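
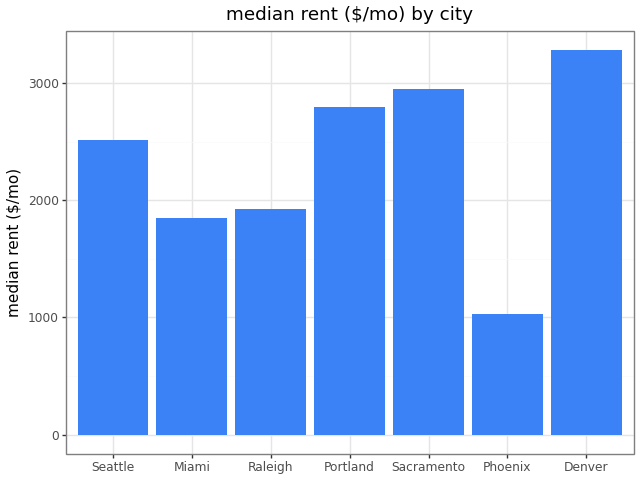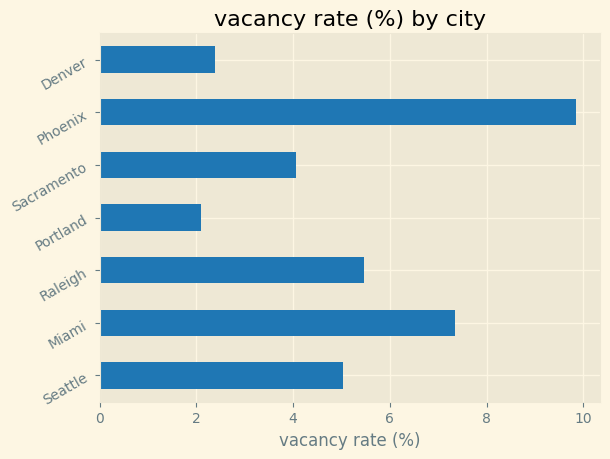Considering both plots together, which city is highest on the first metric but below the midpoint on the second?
Denver

Chart 2 median vacancy rate (%) ≈ 5; below-median cities: Portland, Sacramento, Denver. Among those, Denver has the highest median rent ($/mo) (≈ 3500).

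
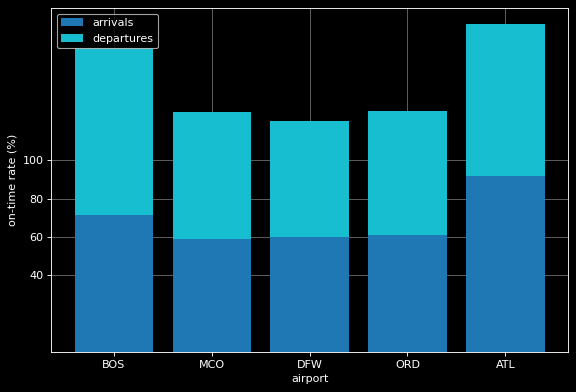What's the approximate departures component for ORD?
≈ 60

departures top ≈ 120, bottom ≈ 60; segment ≈ 60.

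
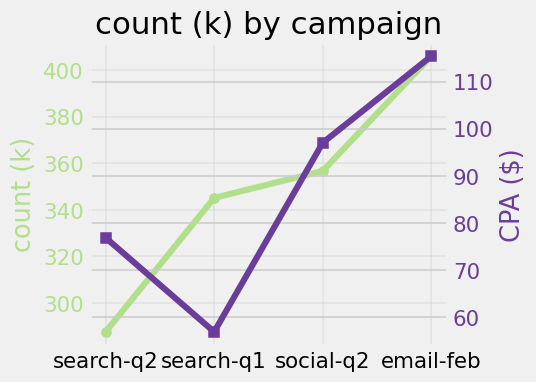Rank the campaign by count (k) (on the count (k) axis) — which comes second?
Top 3 (on the count (k) axis): email-feb ≈ 410, social-q2 ≈ 360, search-q1 ≈ 350.

social-q2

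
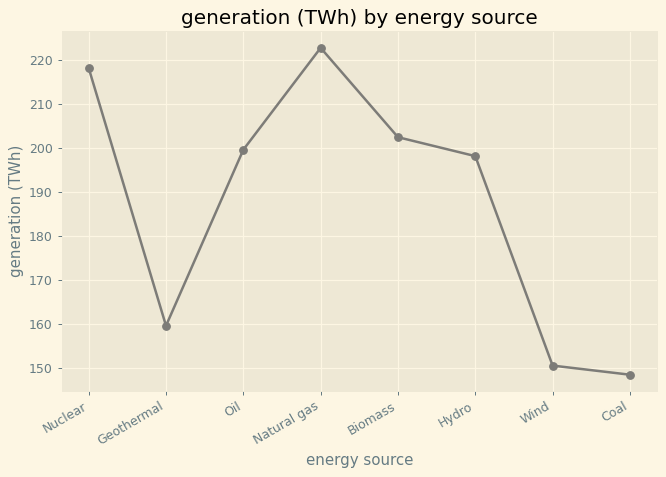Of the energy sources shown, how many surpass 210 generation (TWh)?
2

Above 210: Nuclear, Natural gas.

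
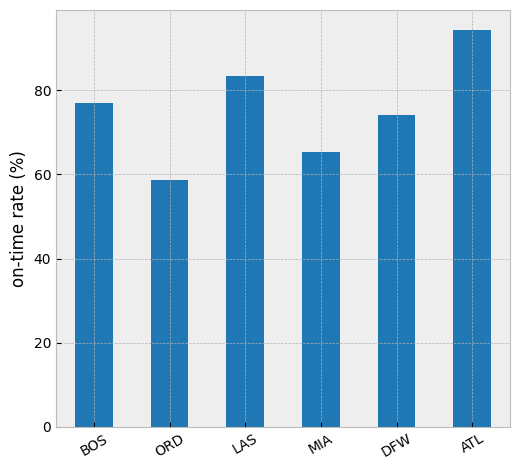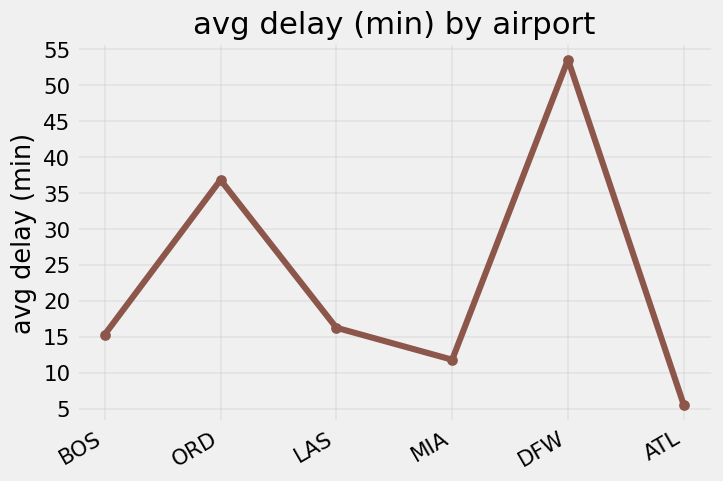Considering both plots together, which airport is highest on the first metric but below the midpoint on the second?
ATL

Chart 2 median avg delay (min) ≈ 15; below-median airports: BOS, MIA, ATL. Among those, ATL has the highest on-time rate (%) (≈ 90).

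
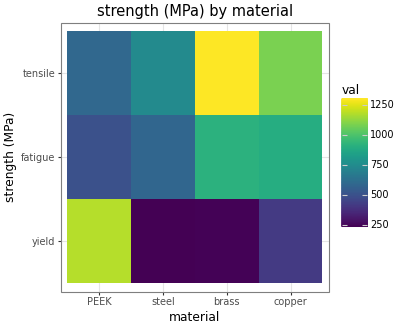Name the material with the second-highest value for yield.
copper

Top 3 for yield: PEEK ≈ 1200, copper ≈ 400, brass ≈ 200.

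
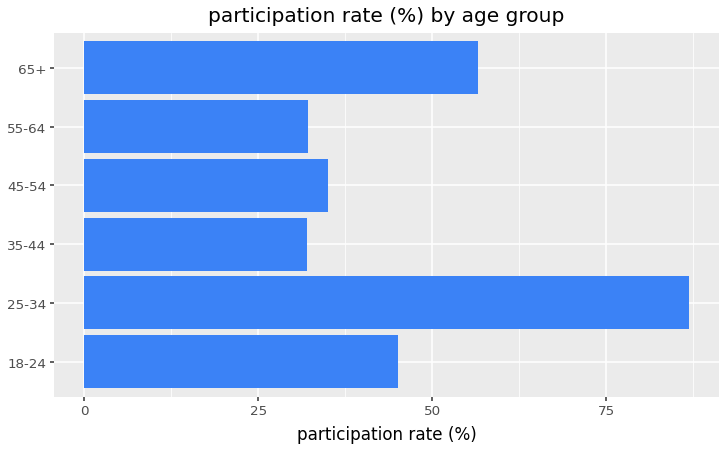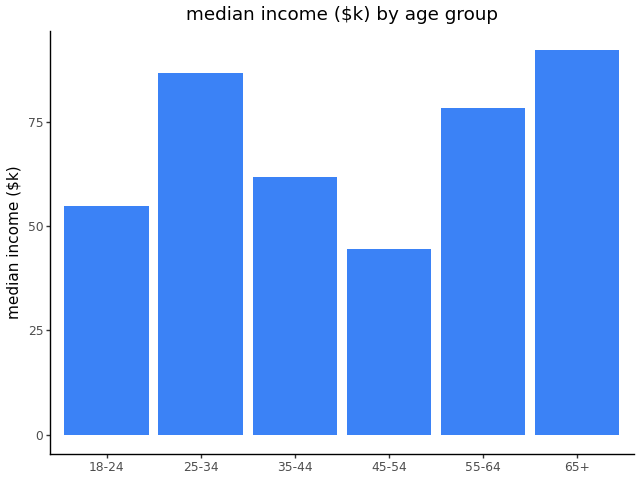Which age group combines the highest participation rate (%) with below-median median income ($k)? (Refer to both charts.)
Chart 2 median median income ($k) ≈ 70; below-median age groups: 18-24, 35-44, 45-54. Among those, 18-24 has the highest participation rate (%) (≈ 50).

18-24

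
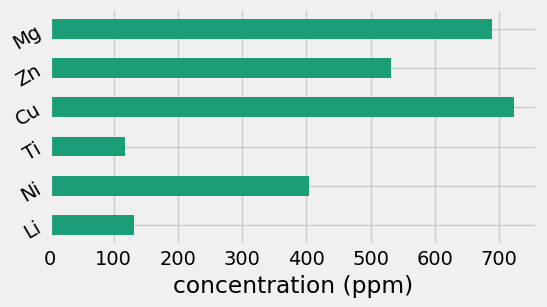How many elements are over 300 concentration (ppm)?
4

Above 300: Ni, Cu, Zn, Mg.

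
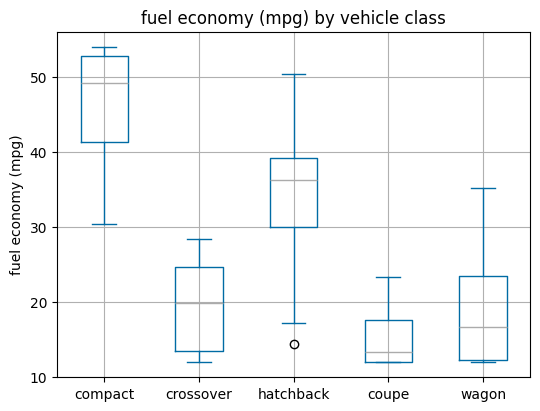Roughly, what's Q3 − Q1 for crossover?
Q3 ≈ 25, Q1 ≈ 15; IQR ≈ 10.

≈ 10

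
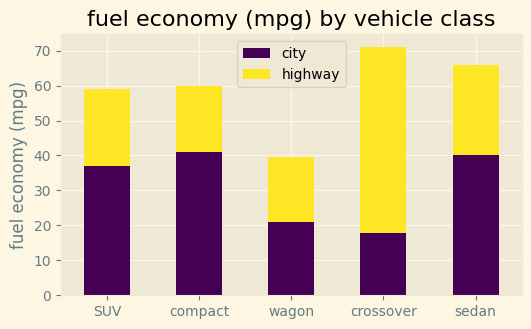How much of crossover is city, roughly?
≈ 20

city top ≈ 20, bottom ≈ 0; segment ≈ 20.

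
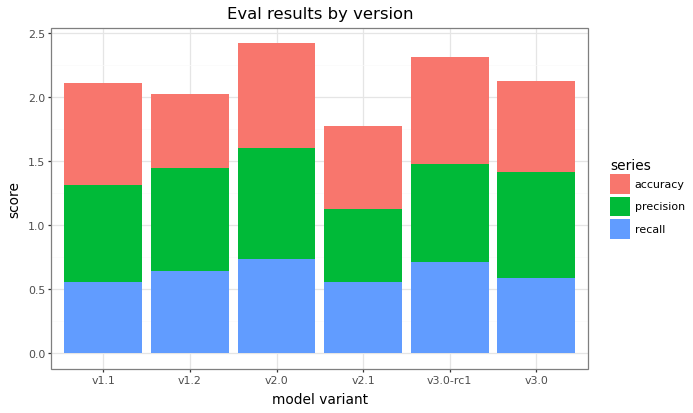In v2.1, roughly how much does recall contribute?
≈ 0.5

recall top ≈ 0.5, bottom ≈ 0.0; segment ≈ 0.5.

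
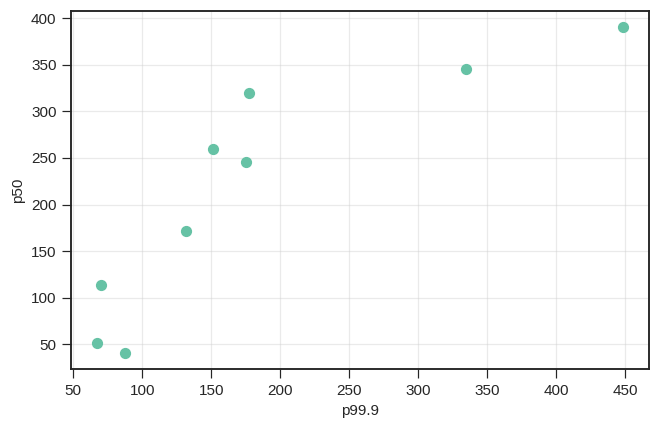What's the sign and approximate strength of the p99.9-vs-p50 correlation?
Points are positively correlated; strong (|r| ≈ 0.9).

positive, strong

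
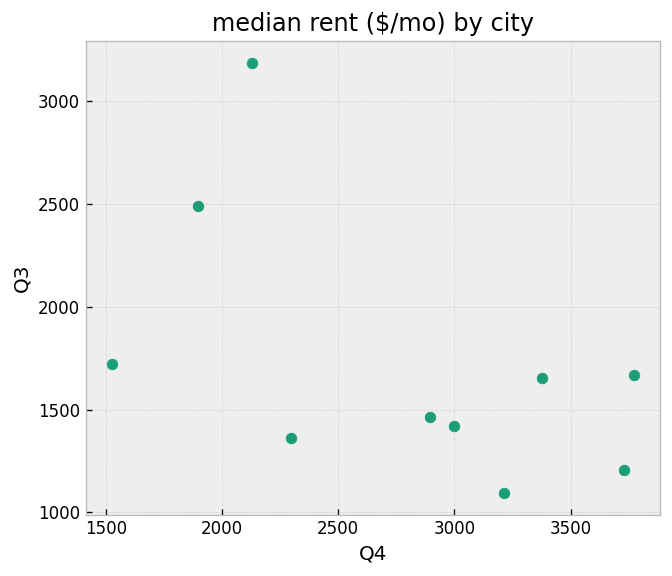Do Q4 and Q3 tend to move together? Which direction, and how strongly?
negative, moderate

Points are negatively correlated; moderate (|r| ≈ 0.5).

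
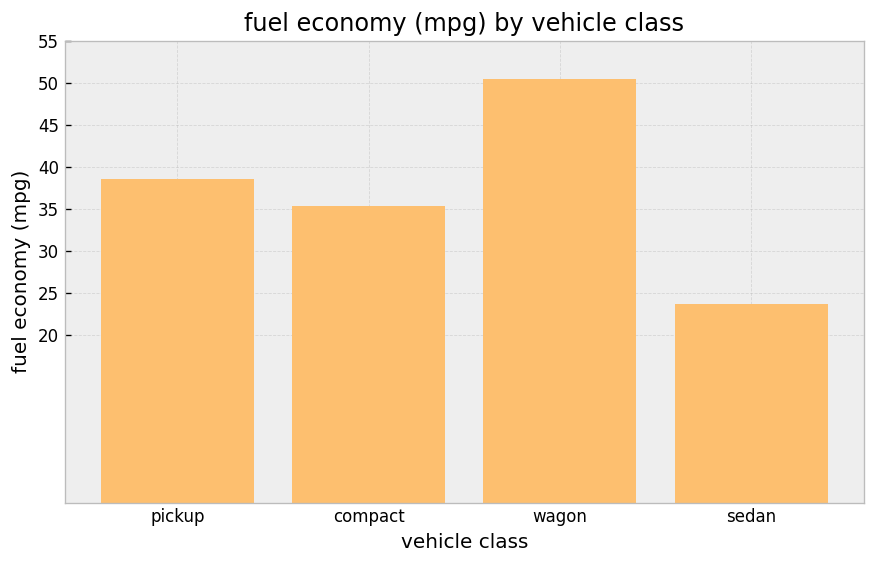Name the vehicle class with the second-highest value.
Top 3: wagon ≈ 50, pickup ≈ 40, compact ≈ 35.

pickup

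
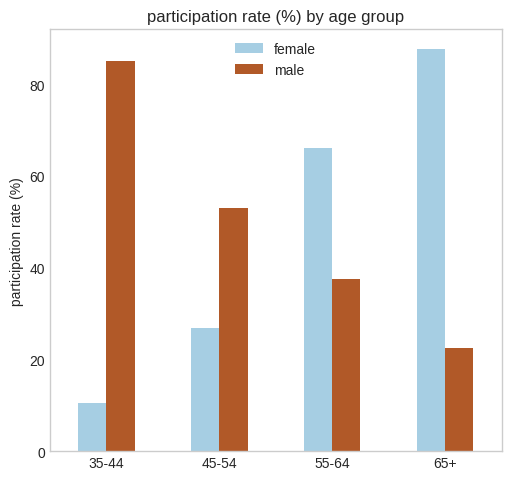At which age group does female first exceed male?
45-54: female ≈ 30 vs male ≈ 50 (not yet); 55-64: female ≈ 70 vs male ≈ 40 (first crossover).

55-64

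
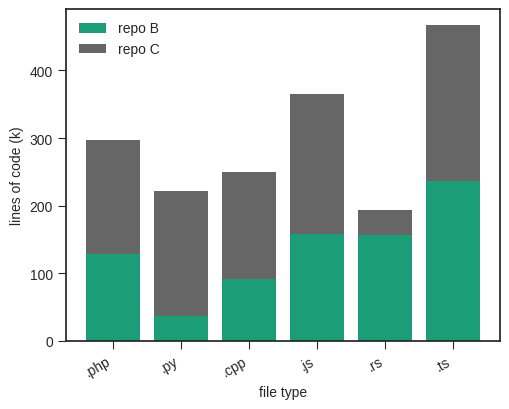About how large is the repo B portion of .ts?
repo B top ≈ 250, bottom ≈ 0; segment ≈ 250.

≈ 250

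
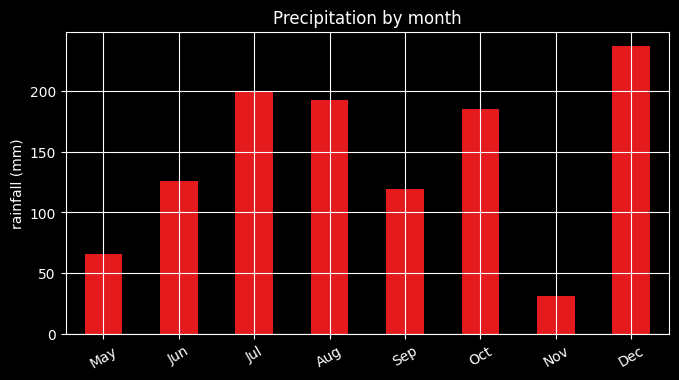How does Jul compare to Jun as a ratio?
≈ 1.67×

Jul ≈ 200, Jun ≈ 120; 200/120 ≈ 1.67.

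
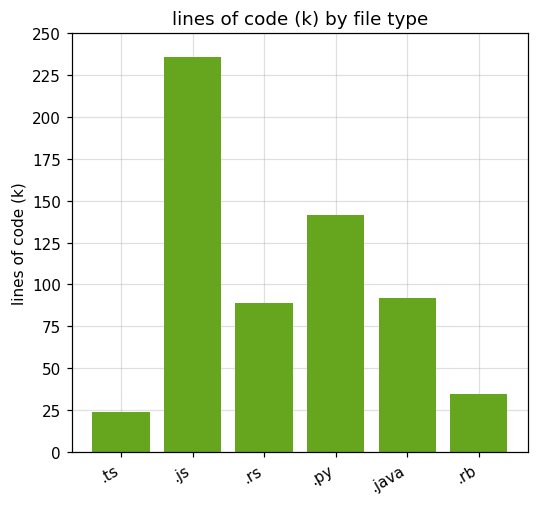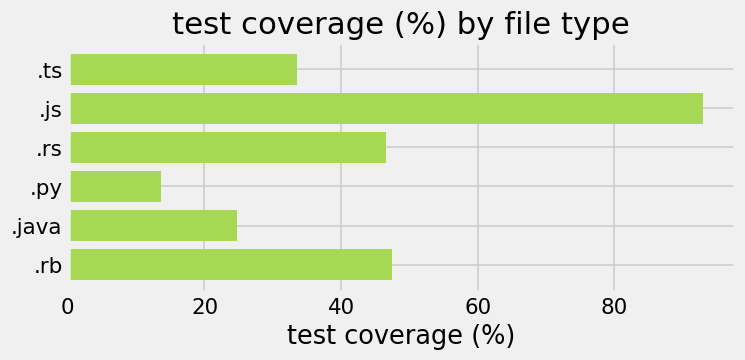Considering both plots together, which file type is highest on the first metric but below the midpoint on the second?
Chart 2 median test coverage (%) ≈ 40; below-median file types: .ts, .py, .java. Among those, .py has the highest lines of code (k) (≈ 150).

.py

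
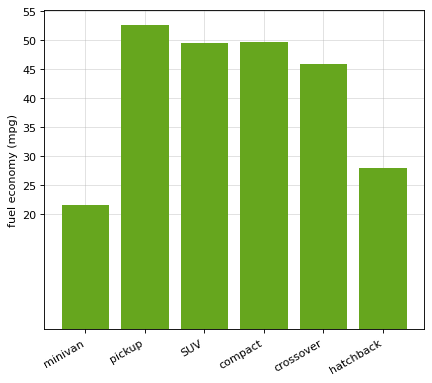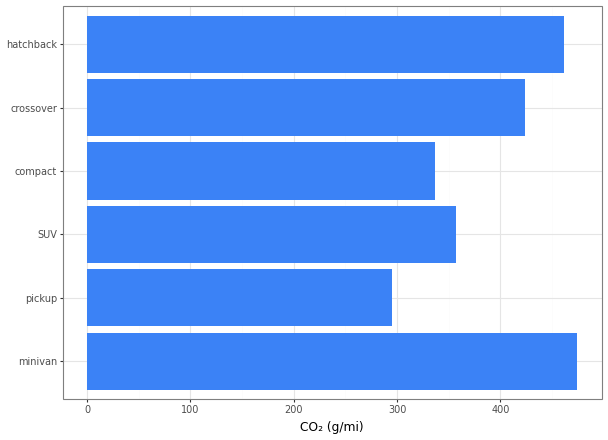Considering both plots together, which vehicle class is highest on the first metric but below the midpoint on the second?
pickup

Chart 2 median CO₂ (g/mi) ≈ 400; below-median vehicle classes: pickup, SUV, compact. Among those, pickup has the highest fuel economy (mpg) (≈ 55).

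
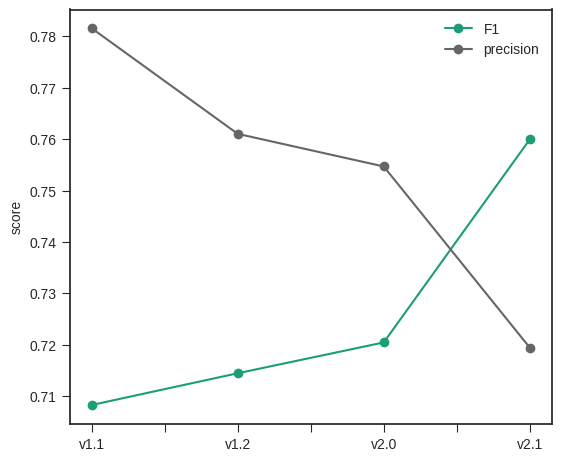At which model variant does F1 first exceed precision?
v2.1

v2.0: F1 ≈ 0.72 vs precision ≈ 0.75 (not yet); v2.1: F1 ≈ 0.76 vs precision ≈ 0.72 (first crossover).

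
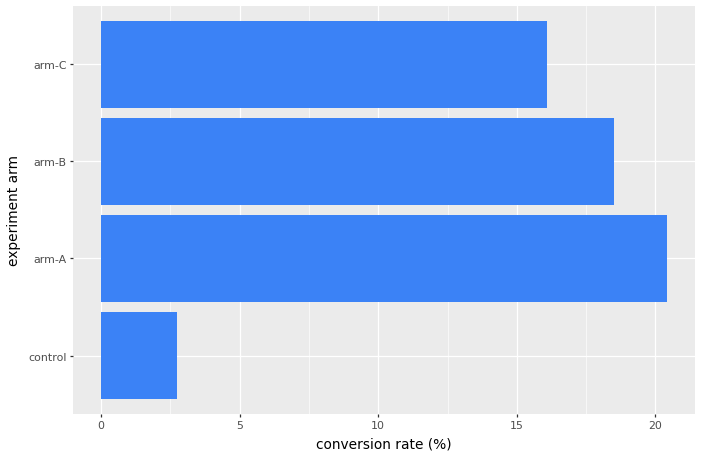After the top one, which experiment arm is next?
arm-B

Top 3: arm-A ≈ 20, arm-B ≈ 18, arm-C ≈ 16.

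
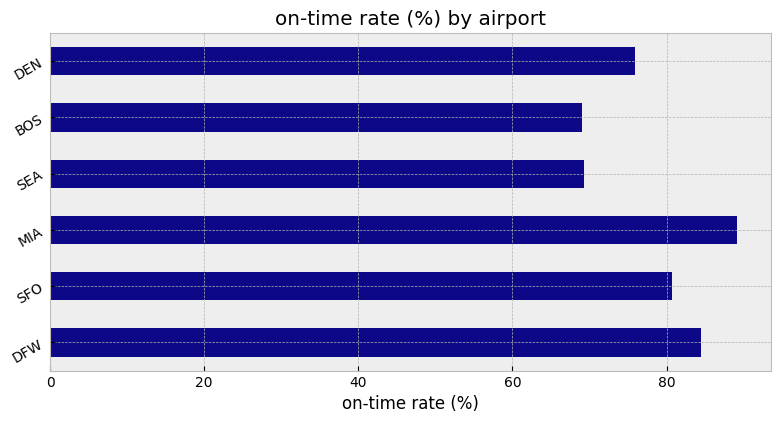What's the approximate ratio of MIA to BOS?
MIA ≈ 90, BOS ≈ 70; 90/70 ≈ 1.29.

≈ 1.29×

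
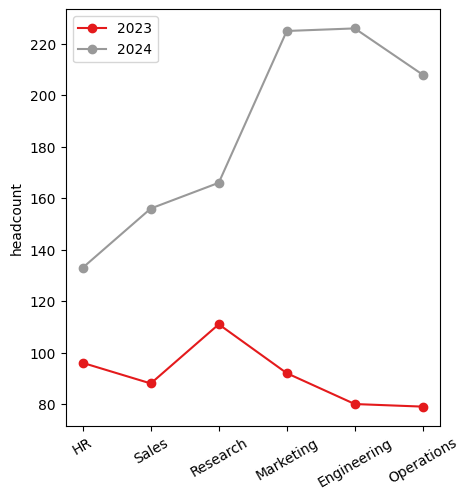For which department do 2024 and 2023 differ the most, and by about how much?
Engineering, ≈ 140

Engineering: 2024 ≈ 220, 2023 ≈ 80 → gap ≈ 140. Next-largest (Marketing) is only ≈ 120.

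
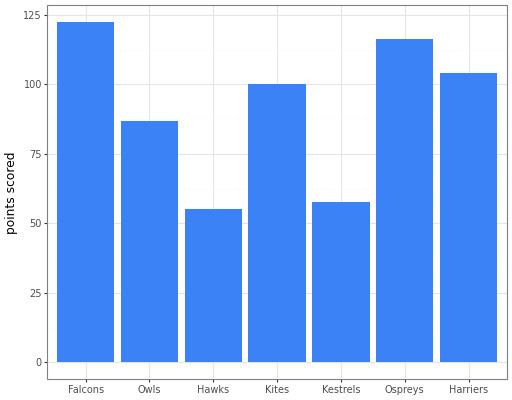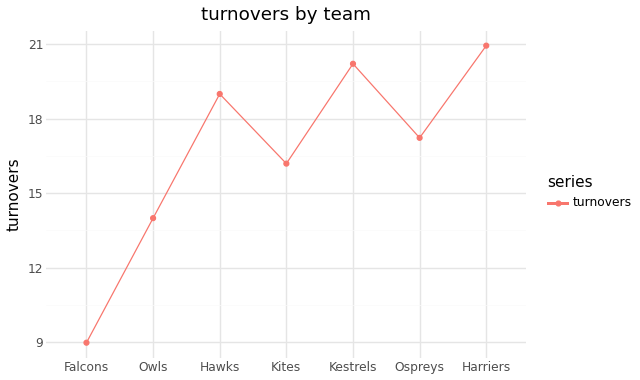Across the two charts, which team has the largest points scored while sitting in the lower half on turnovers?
Chart 2 median turnovers ≈ 18; below-median teams: Falcons, Owls, Kites. Among those, Falcons has the highest points scored (≈ 120).

Falcons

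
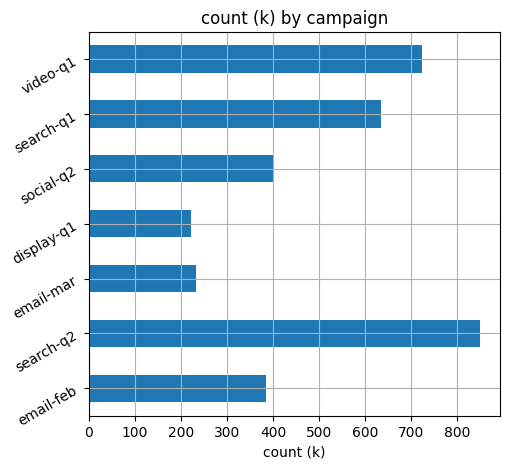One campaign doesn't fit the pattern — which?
search-q2

search-q2 ≈ 800; the rest sit between ≈ 200 and ≈ 700.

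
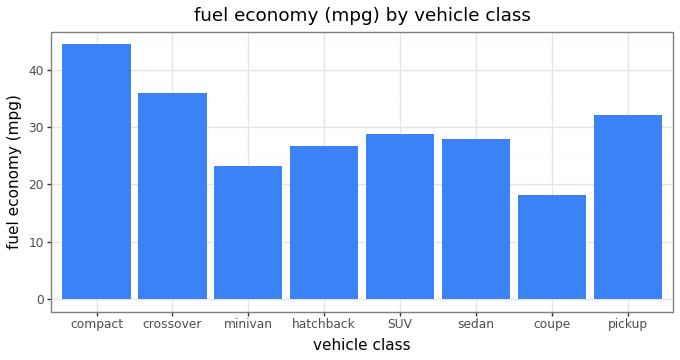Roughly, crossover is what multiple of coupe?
crossover ≈ 35, coupe ≈ 20; 35/20 ≈ 1.75.

≈ 1.75×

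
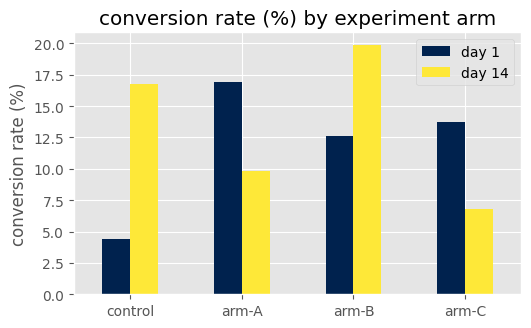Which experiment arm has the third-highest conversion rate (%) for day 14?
arm-A

Top 4 for day 14: arm-B ≈ 20, control ≈ 16, arm-A ≈ 10, arm-C ≈ 6.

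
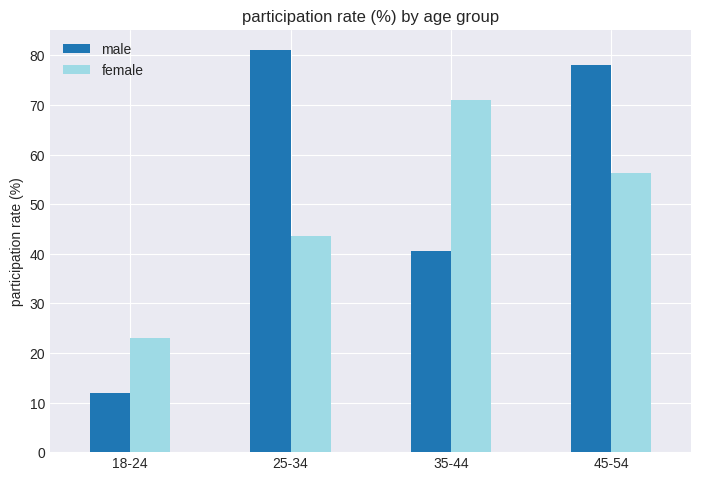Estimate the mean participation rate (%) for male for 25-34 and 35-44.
(80 + 40) / 2 ≈ 60.

≈ 60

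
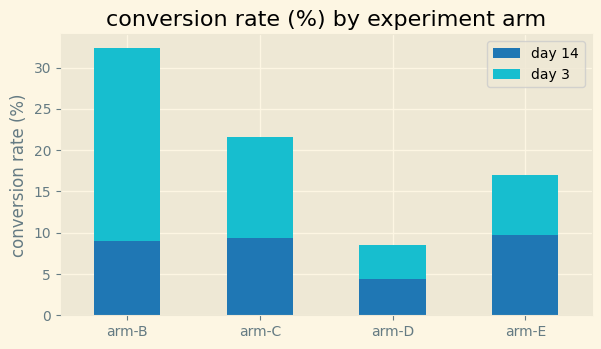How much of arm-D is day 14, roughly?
day 14 top ≈ 5, bottom ≈ 0; segment ≈ 5.

≈ 5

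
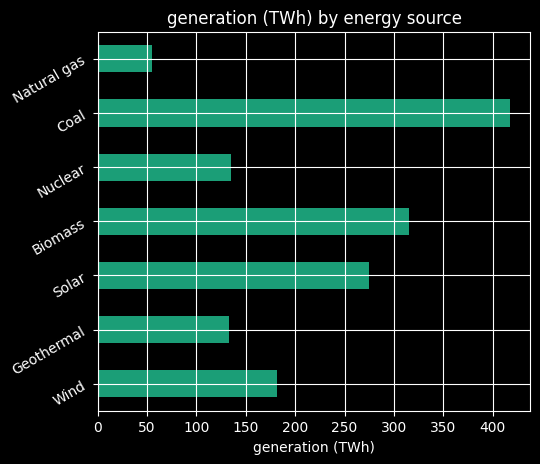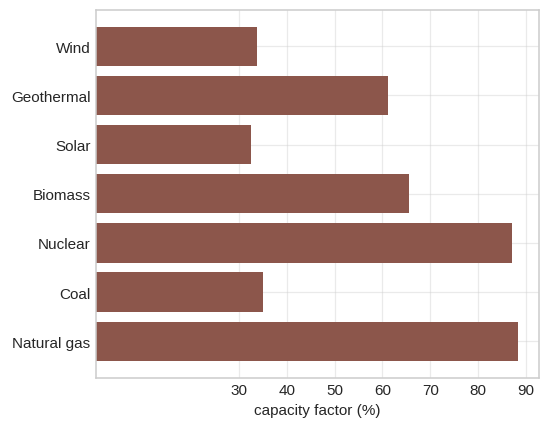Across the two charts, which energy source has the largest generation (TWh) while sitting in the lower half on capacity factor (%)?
Coal

Chart 2 median capacity factor (%) ≈ 60; below-median energy sources: Wind, Solar, Coal. Among those, Coal has the highest generation (TWh) (≈ 400).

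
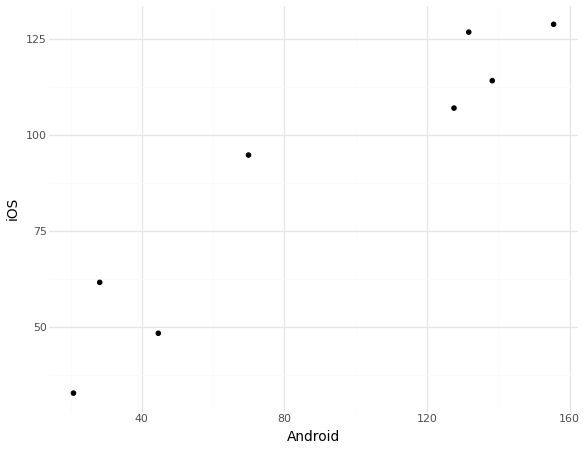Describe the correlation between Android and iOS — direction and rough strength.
Points are positively correlated; strong (|r| ≈ 0.9).

positive, strong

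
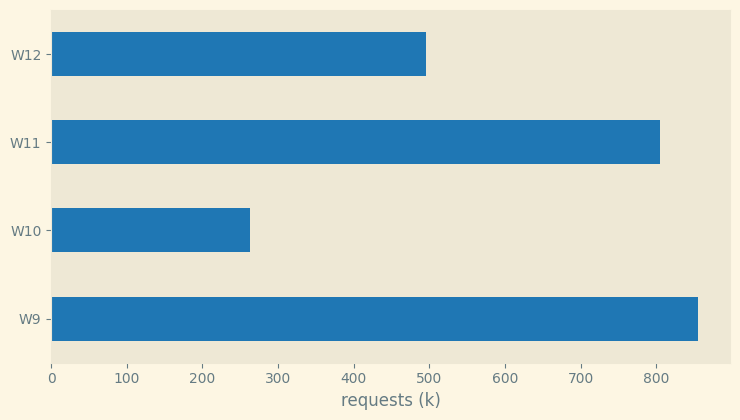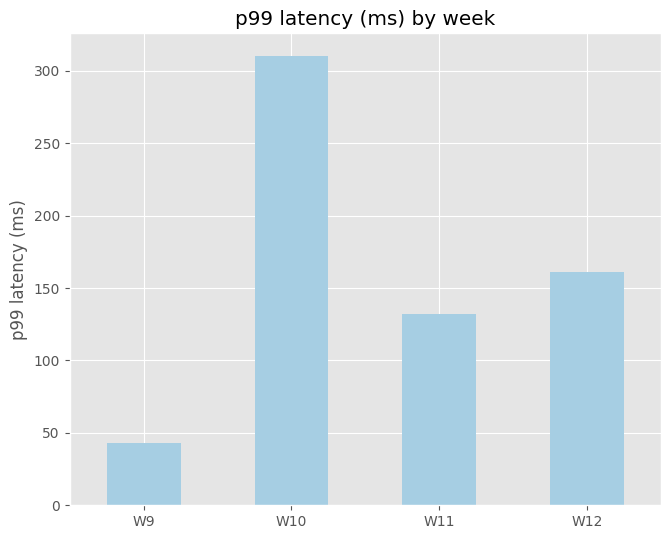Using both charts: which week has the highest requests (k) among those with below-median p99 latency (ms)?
W9

Chart 2 median p99 latency (ms) ≈ 150; below-median weeks: W9, W11. Among those, W9 has the highest requests (k) (≈ 900).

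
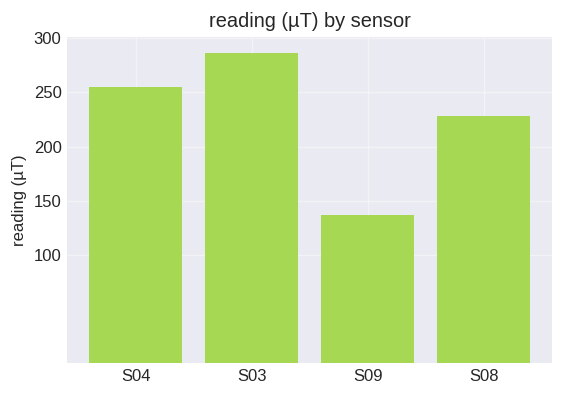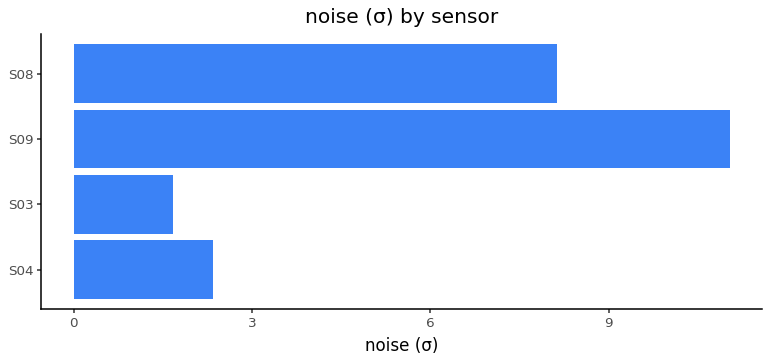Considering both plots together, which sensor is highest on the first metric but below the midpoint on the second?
Chart 2 median noise (σ) ≈ 6; below-median sensors: S04, S03. Among those, S03 has the highest reading (µT) (≈ 300).

S03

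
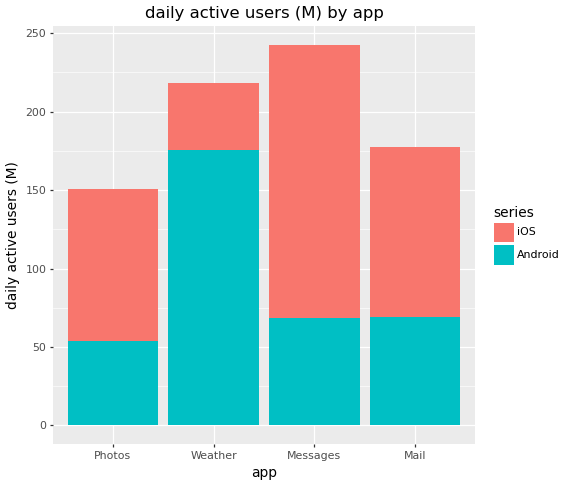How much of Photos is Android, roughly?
Android top ≈ 50, bottom ≈ 0; segment ≈ 50.

≈ 50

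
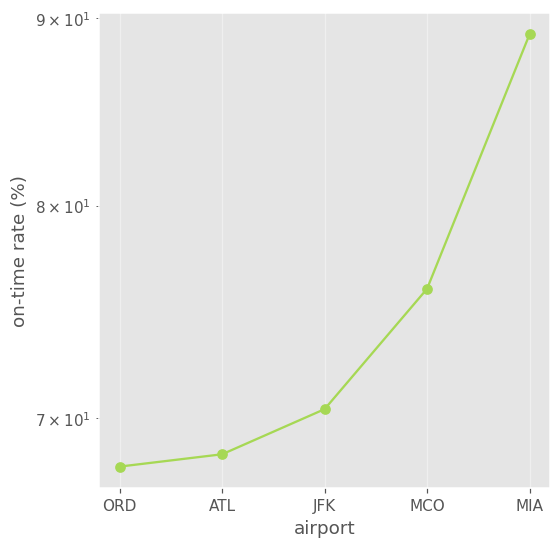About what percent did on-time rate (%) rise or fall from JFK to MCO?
≈ +8.6%

JFK ≈ 70, MCO ≈ 76; (76 − 70) / 70 ≈ +8.6%.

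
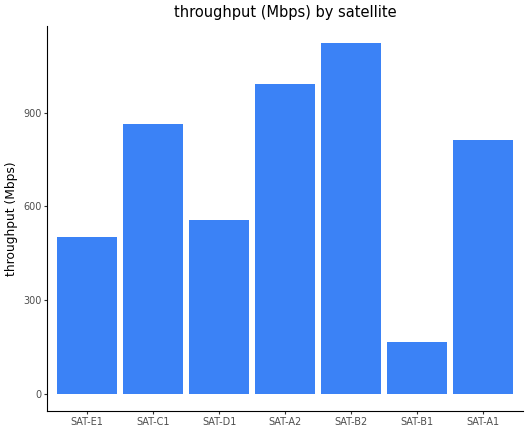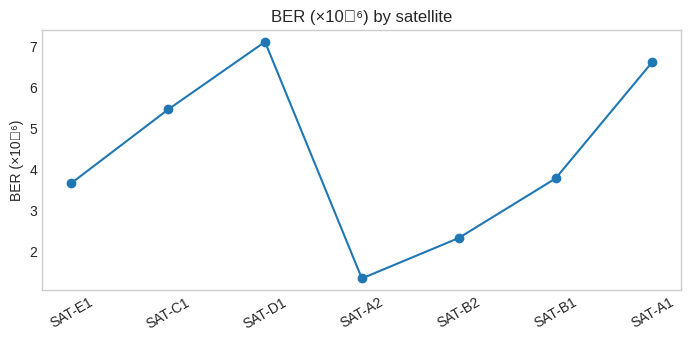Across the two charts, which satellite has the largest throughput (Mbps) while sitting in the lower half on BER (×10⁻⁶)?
SAT-B2

Chart 2 median BER (×10⁻⁶) ≈ 4; below-median satellites: SAT-E1, SAT-A2, SAT-B2. Among those, SAT-B2 has the highest throughput (Mbps) (≈ 1200).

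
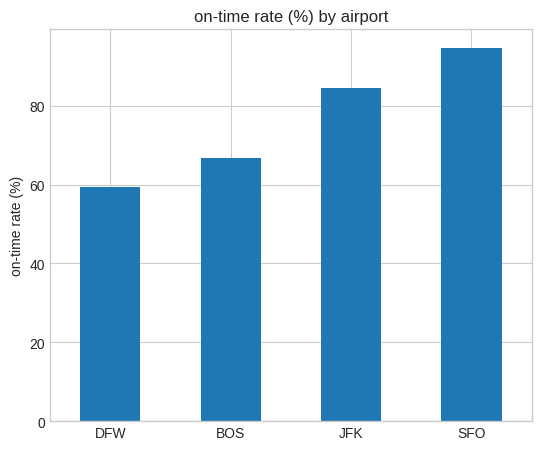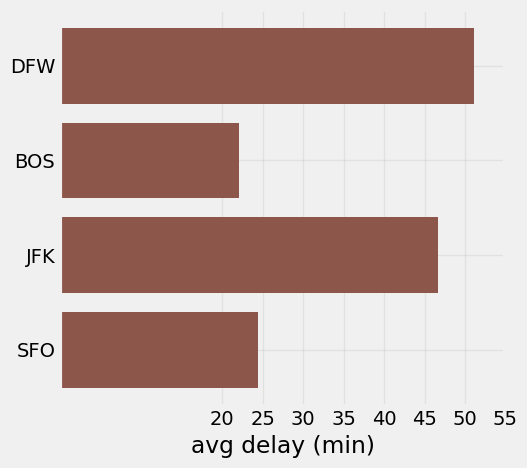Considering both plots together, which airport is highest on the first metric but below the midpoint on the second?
SFO

Chart 2 median avg delay (min) ≈ 35; below-median airports: BOS, SFO. Among those, SFO has the highest on-time rate (%) (≈ 90).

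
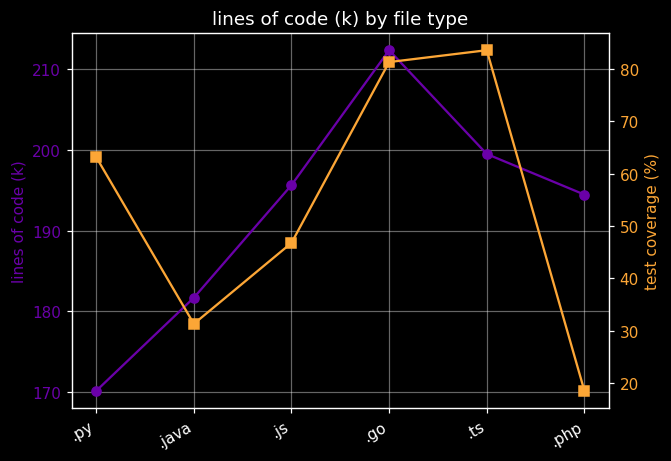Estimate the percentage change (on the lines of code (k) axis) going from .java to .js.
≈ +8.3%

.java ≈ 180, .js ≈ 195; (195 − 180) / 180 ≈ +8.3%.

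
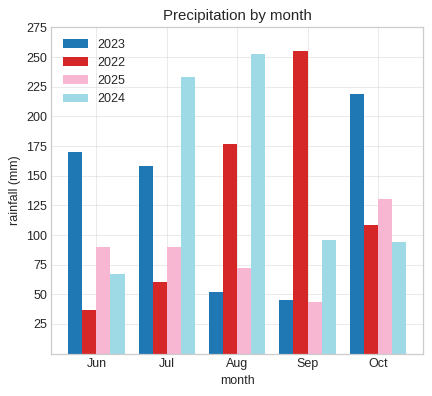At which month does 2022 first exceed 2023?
Jul: 2022 ≈ 50 vs 2023 ≈ 150 (not yet); Aug: 2022 ≈ 175 vs 2023 ≈ 50 (first crossover).

Aug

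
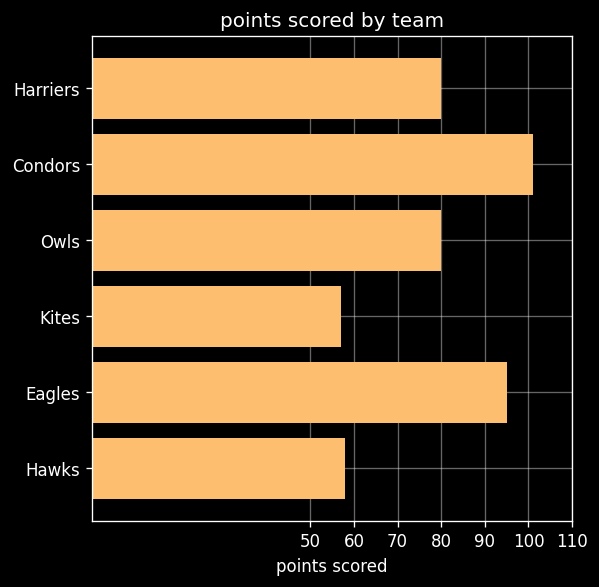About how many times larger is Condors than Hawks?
Condors ≈ 100, Hawks ≈ 60; 100/60 ≈ 1.67.

≈ 1.67×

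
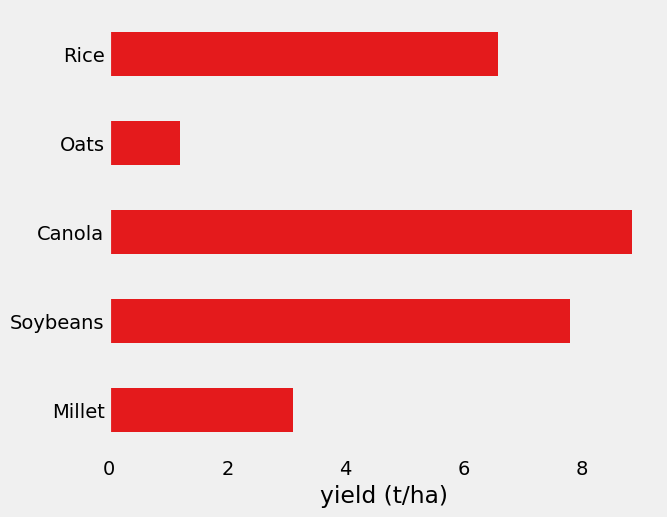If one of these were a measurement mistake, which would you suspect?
Oats ≈ 1; the rest sit between ≈ 3 and ≈ 9.

Oats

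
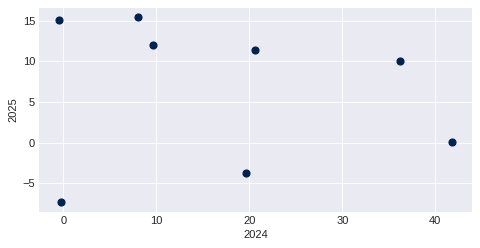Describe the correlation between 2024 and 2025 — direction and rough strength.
Points are roughly uncorrelated; weak (|r| ≈ 0.1).

no clear correlation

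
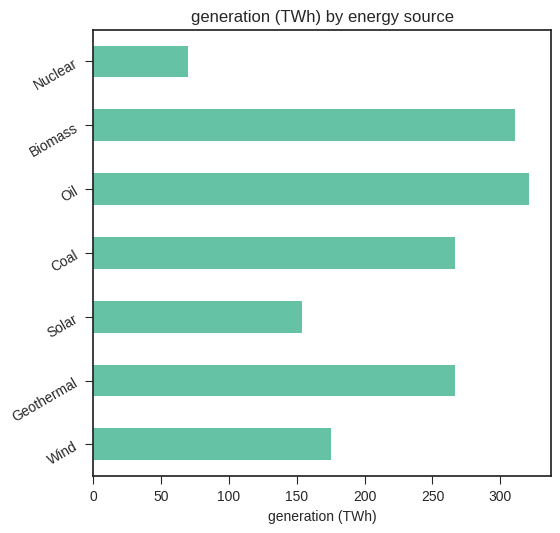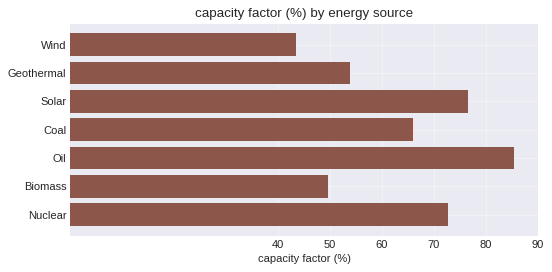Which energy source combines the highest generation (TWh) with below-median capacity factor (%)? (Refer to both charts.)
Chart 2 median capacity factor (%) ≈ 70; below-median energy sources: Wind, Geothermal, Biomass. Among those, Biomass has the highest generation (TWh) (≈ 300).

Biomass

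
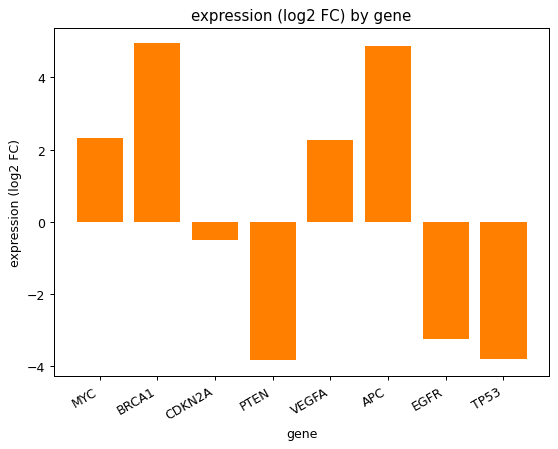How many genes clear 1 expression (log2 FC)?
4

Above 1: MYC, BRCA1, VEGFA, APC.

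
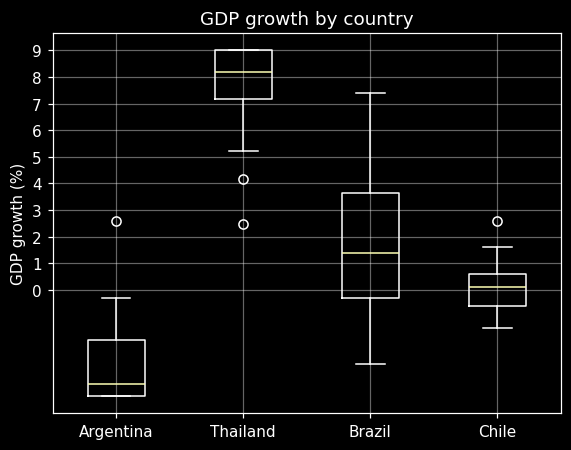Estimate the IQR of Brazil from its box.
≈ 4

Q3 ≈ 4, Q1 ≈ 0; IQR ≈ 4.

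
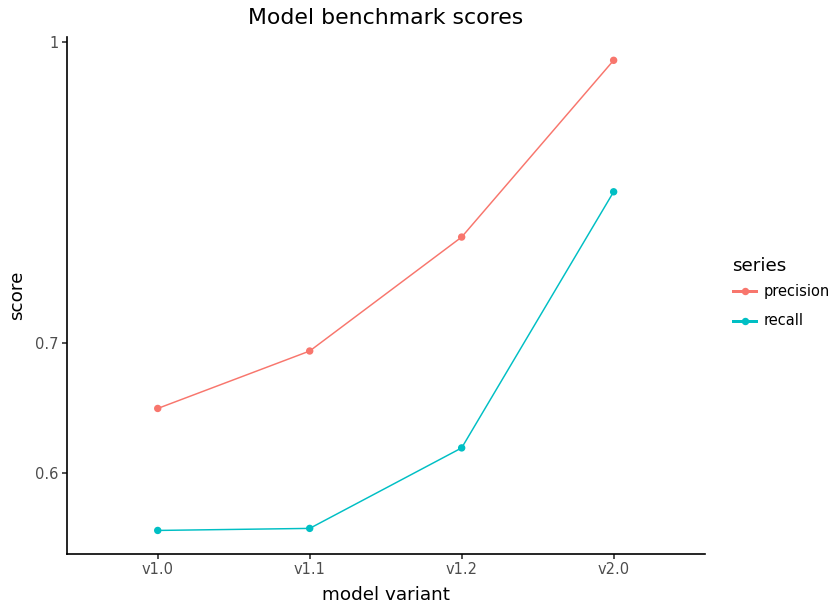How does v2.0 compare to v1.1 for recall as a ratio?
≈ 1.55×

v2.0 ≈ 0.85, v1.1 ≈ 0.55; 0.85/0.55 ≈ 1.55.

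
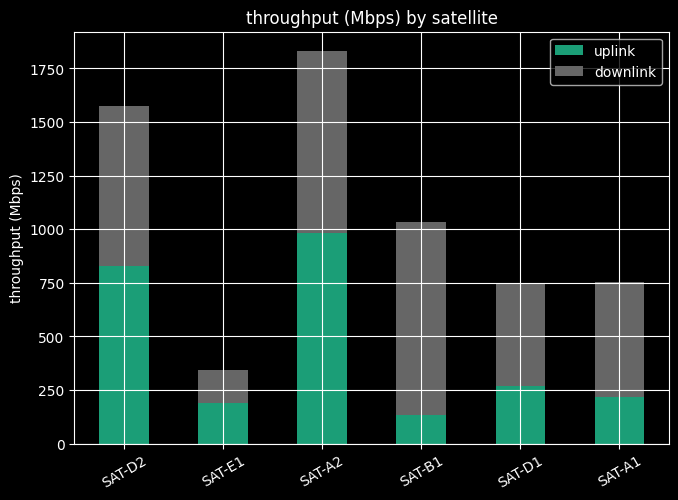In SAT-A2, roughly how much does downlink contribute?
downlink top ≈ 1800, bottom ≈ 1000; segment ≈ 800.

≈ 800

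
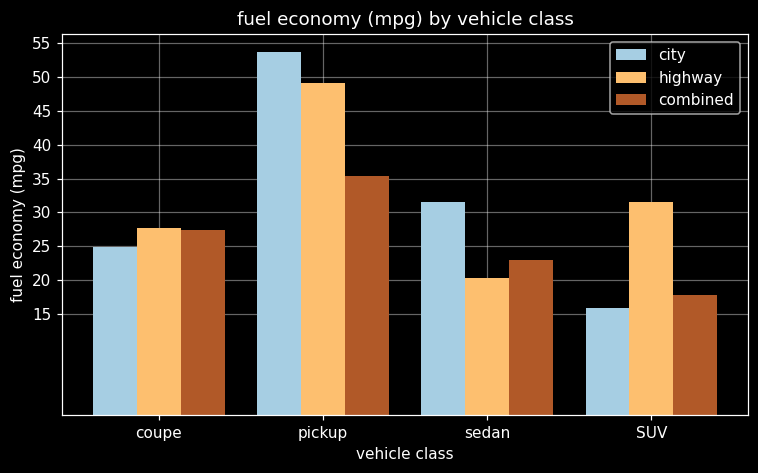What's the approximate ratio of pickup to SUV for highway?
≈ 1.67×

pickup ≈ 50, SUV ≈ 30; 50/30 ≈ 1.67.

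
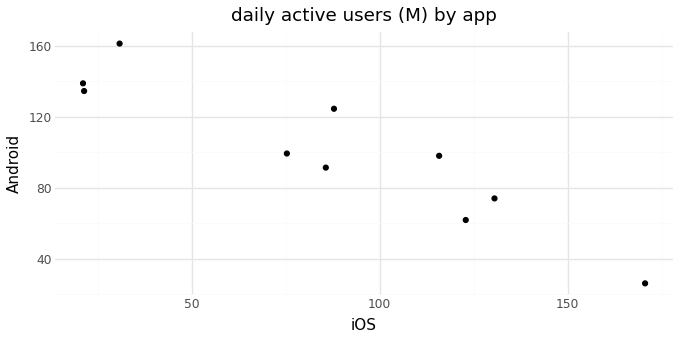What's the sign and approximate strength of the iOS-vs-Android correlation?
Points are negatively correlated; strong (|r| ≈ 0.9).

negative, strong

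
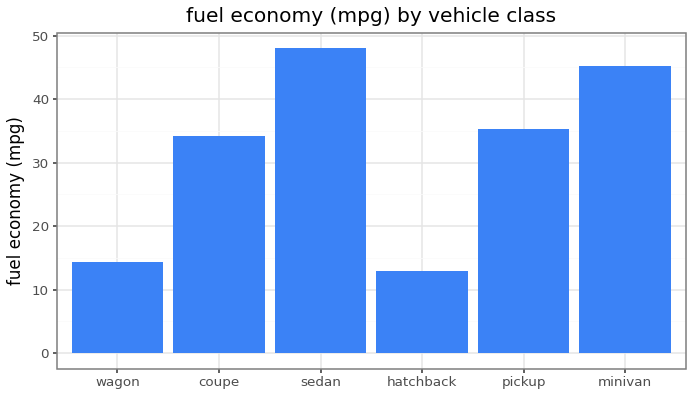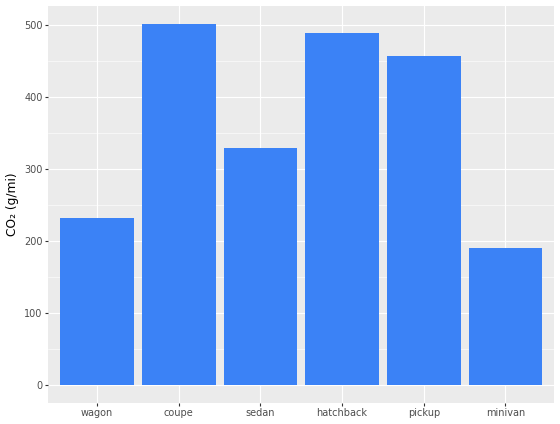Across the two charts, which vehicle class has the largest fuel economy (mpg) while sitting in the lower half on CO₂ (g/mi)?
Chart 2 median CO₂ (g/mi) ≈ 400; below-median vehicle classes: wagon, sedan, minivan. Among those, sedan has the highest fuel economy (mpg) (≈ 50).

sedan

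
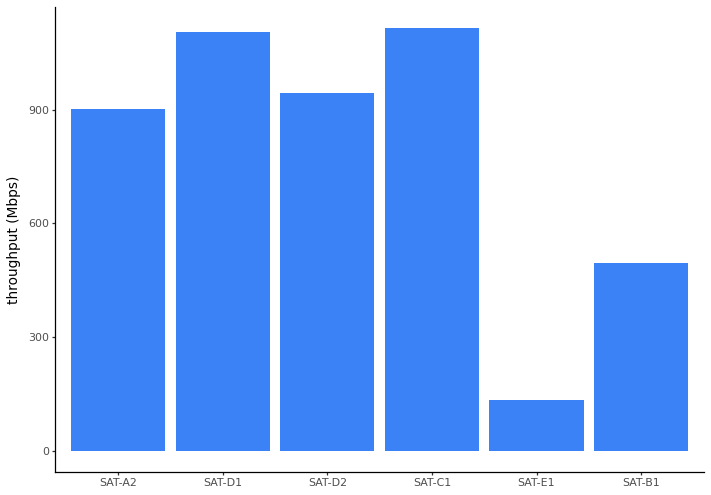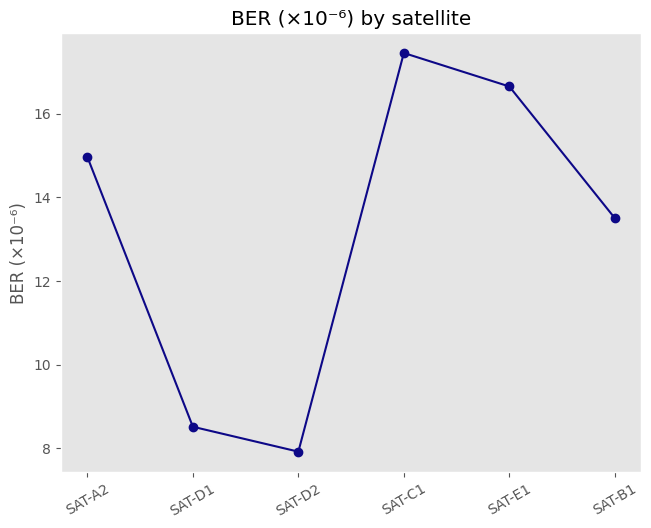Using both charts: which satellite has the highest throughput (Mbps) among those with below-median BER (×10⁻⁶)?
Chart 2 median BER (×10⁻⁶) ≈ 14; below-median satellites: SAT-D1, SAT-D2, SAT-B1. Among those, SAT-D1 has the highest throughput (Mbps) (≈ 1200).

SAT-D1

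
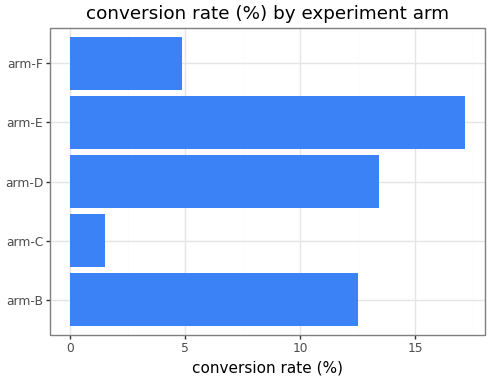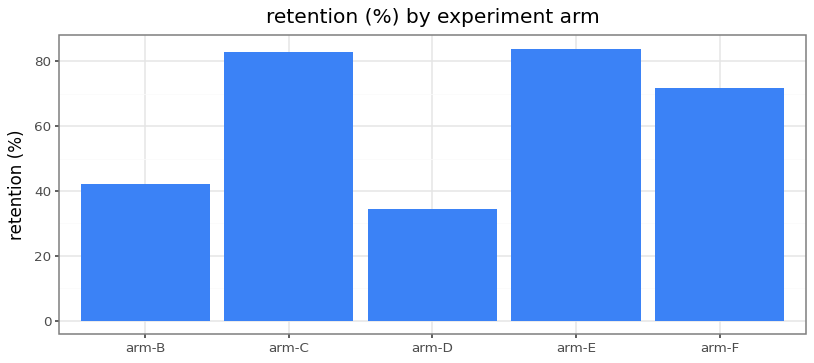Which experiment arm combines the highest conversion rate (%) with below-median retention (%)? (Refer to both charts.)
arm-D

Chart 2 median retention (%) ≈ 70; below-median experiment arms: arm-B, arm-D. Among those, arm-D has the highest conversion rate (%) (≈ 14).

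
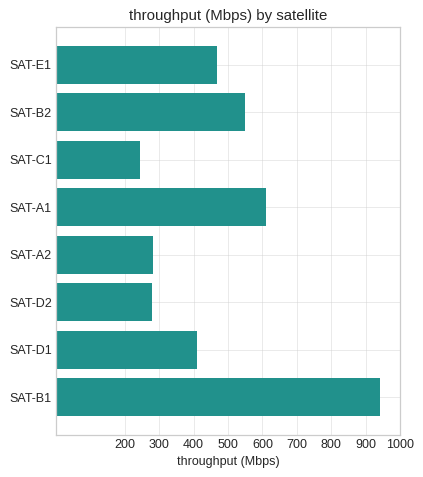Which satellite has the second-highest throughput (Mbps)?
SAT-A1

Top 3: SAT-B1 ≈ 900, SAT-A1 ≈ 600, SAT-B2 ≈ 500.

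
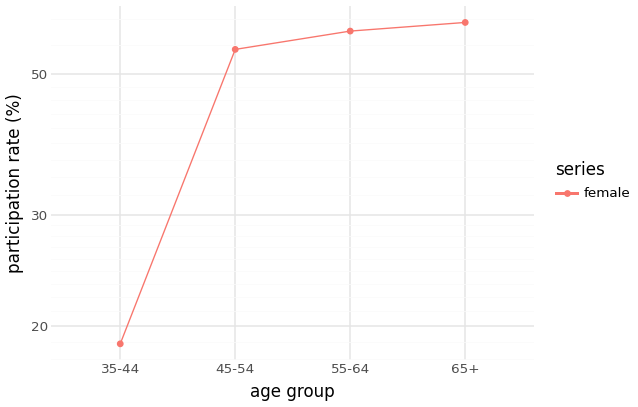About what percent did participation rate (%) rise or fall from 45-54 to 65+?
45-54 ≈ 55, 65+ ≈ 60; (60 − 55) / 55 ≈ +9.1%.

≈ +9.1%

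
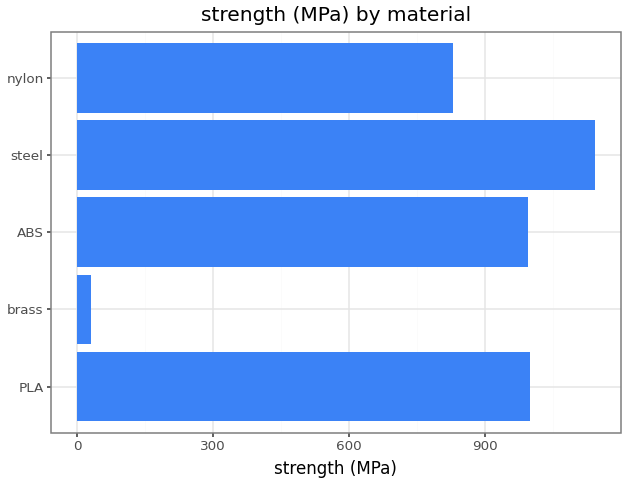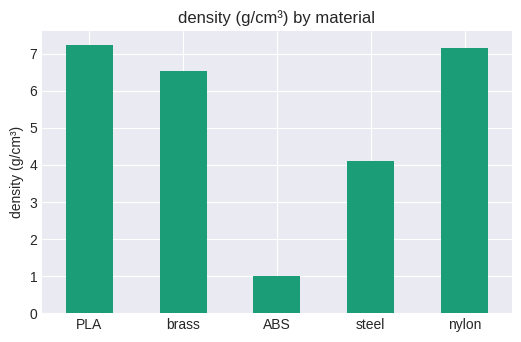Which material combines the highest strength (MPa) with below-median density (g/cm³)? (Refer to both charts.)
Chart 2 median density (g/cm³) ≈ 7; below-median materials: ABS, steel. Among those, steel has the highest strength (MPa) (≈ 1200).

steel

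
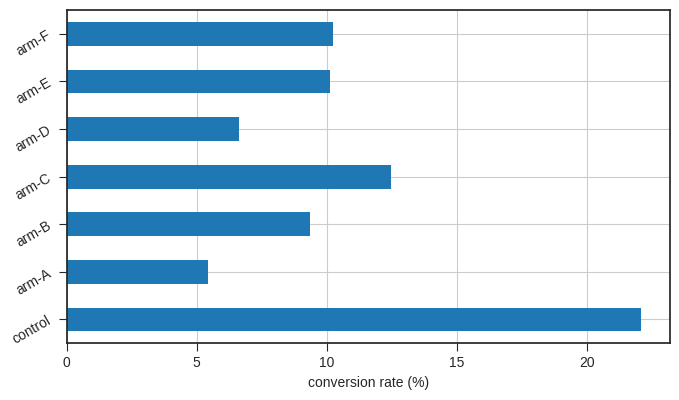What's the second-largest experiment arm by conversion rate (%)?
Top 3: control ≈ 22, arm-C ≈ 12, arm-F ≈ 10.

arm-C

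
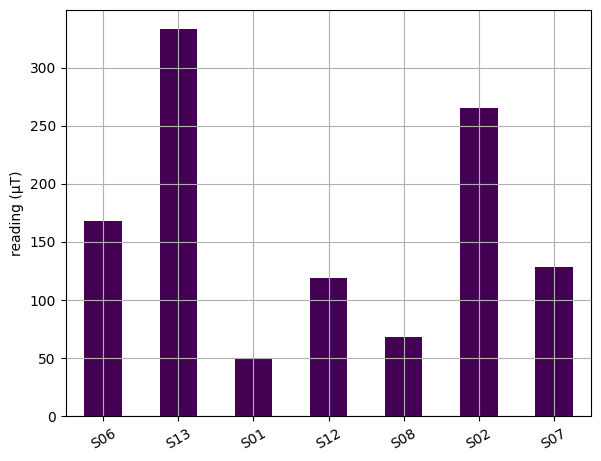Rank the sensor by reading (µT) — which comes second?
Top 3: S13 ≈ 350, S02 ≈ 250, S06 ≈ 150.

S02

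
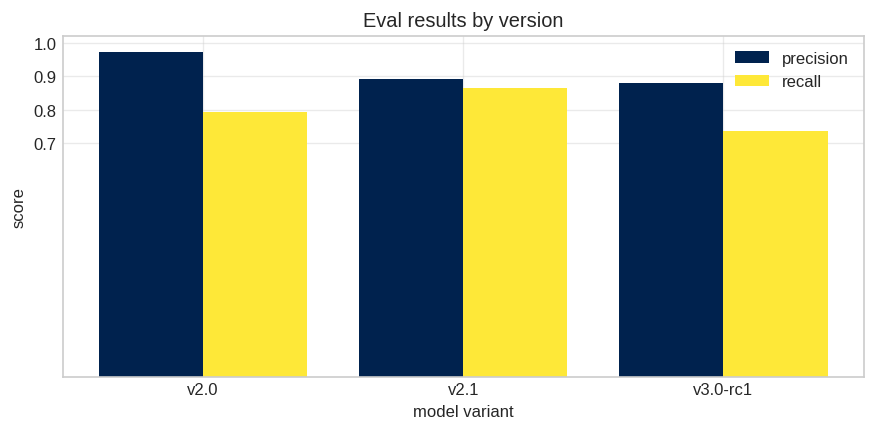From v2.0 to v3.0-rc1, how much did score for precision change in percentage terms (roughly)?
v2.0 ≈ 1.0, v3.0-rc1 ≈ 0.9; (0.9 − 1.0) / 1.0 ≈ -10%.

≈ -10%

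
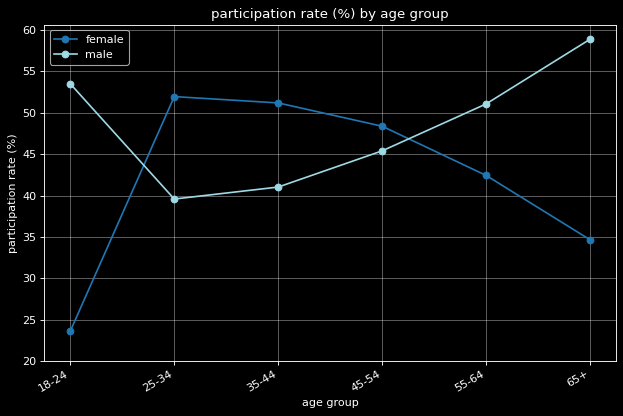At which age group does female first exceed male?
25-34

18-24: female ≈ 25 vs male ≈ 55 (not yet); 25-34: female ≈ 50 vs male ≈ 40 (first crossover).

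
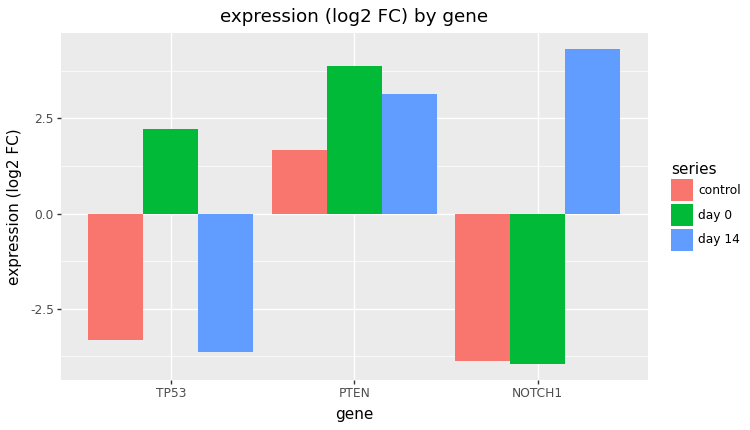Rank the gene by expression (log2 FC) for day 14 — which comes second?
PTEN

Top 3 for day 14: NOTCH1 ≈ 4, PTEN ≈ 3, TP53 ≈ -4.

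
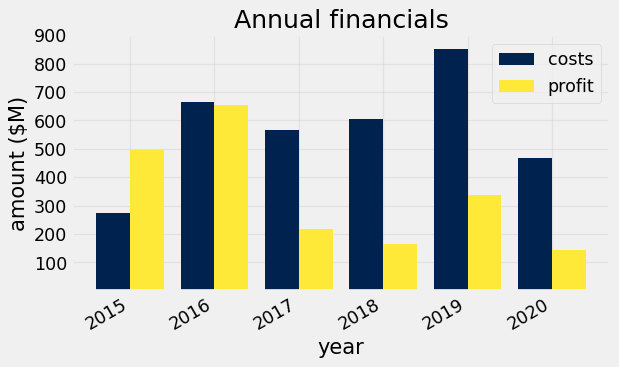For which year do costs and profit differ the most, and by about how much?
2019, ≈ 600 $M

2019: costs ≈ 900, profit ≈ 300 → gap ≈ 600. Next-largest (2018) is only ≈ 400.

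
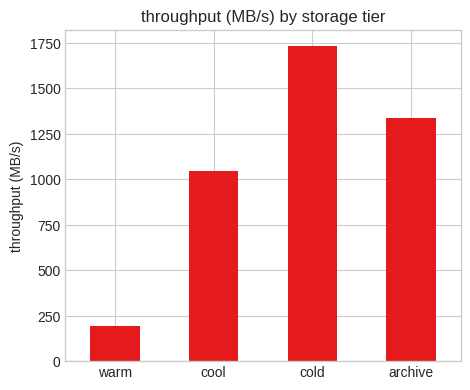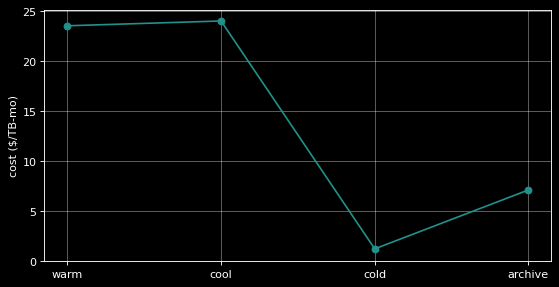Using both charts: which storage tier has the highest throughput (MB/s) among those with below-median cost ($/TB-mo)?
cold

Chart 2 median cost ($/TB-mo) ≈ 15; below-median storage tiers: cold, archive. Among those, cold has the highest throughput (MB/s) (≈ 1800).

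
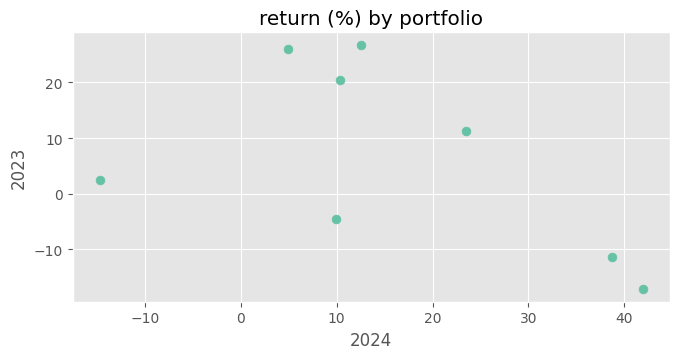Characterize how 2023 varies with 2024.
Points are negatively correlated; moderate (|r| ≈ 0.5).

negative, moderate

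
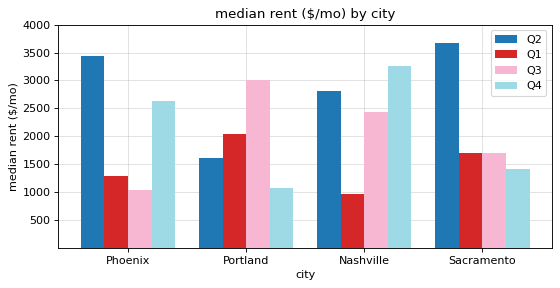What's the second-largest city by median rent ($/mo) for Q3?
Nashville

Top 3 for Q3: Portland ≈ 3000, Nashville ≈ 2500, Sacramento ≈ 1500.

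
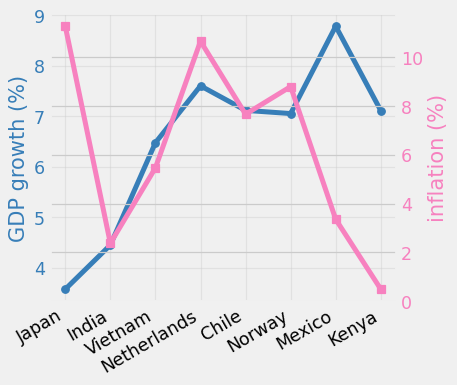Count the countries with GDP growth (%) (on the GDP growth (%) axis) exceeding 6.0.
6

Above 6.0: Vietnam, Netherlands, Chile, Norway, Mexico, Kenya.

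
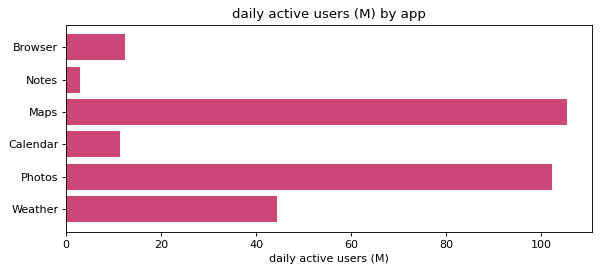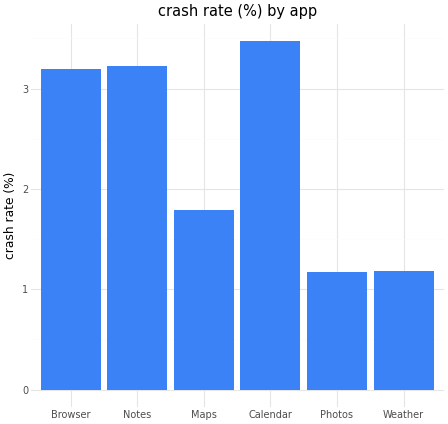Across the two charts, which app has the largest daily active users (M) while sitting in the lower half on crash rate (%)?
Chart 2 median crash rate (%) ≈ 2.5; below-median apps: Maps, Photos, Weather. Among those, Maps has the highest daily active users (M) (≈ 110).

Maps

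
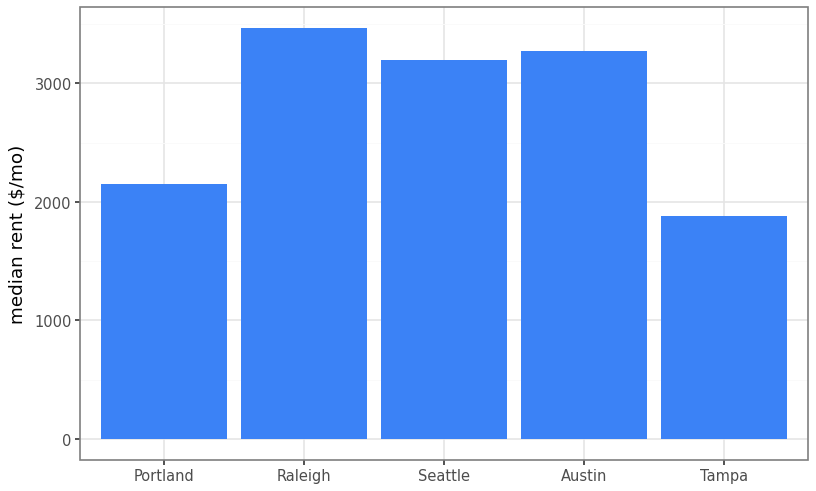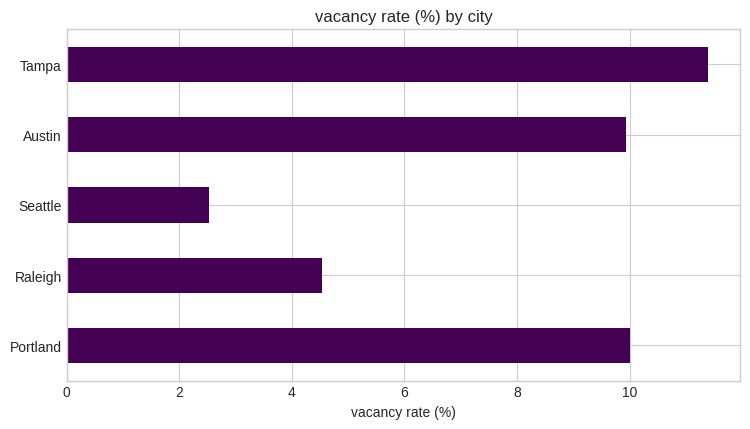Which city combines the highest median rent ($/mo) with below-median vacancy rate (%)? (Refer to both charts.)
Raleigh

Chart 2 median vacancy rate (%) ≈ 10; below-median cities: Raleigh, Seattle. Among those, Raleigh has the highest median rent ($/mo) (≈ 3500).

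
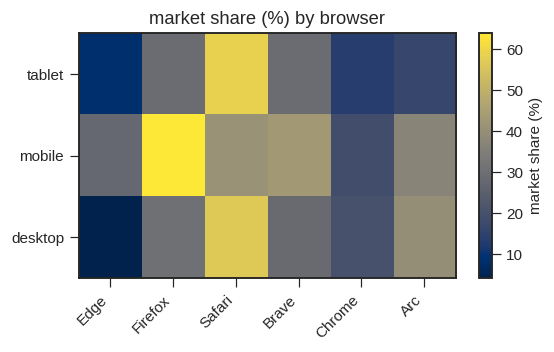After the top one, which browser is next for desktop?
Top 3 for desktop: Safari ≈ 55, Arc ≈ 40, Firefox ≈ 30.

Arc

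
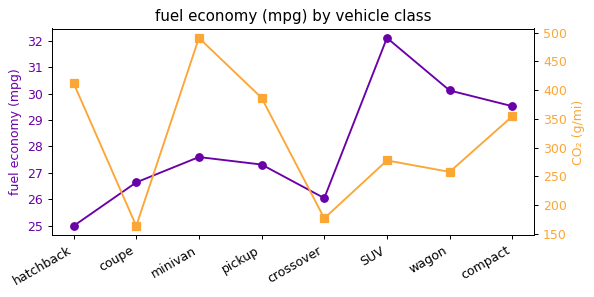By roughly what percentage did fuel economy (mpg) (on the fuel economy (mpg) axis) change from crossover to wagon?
crossover ≈ 26, wagon ≈ 30; (30 − 26) / 26 ≈ +15.4%.

≈ +15.4%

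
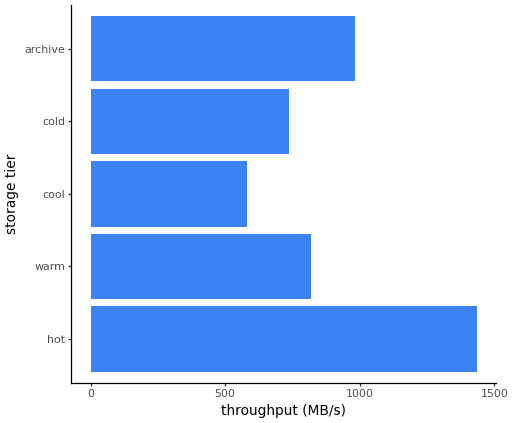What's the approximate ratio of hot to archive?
≈ 1.4×

hot ≈ 1400, archive ≈ 1000; 1400/1000 ≈ 1.4.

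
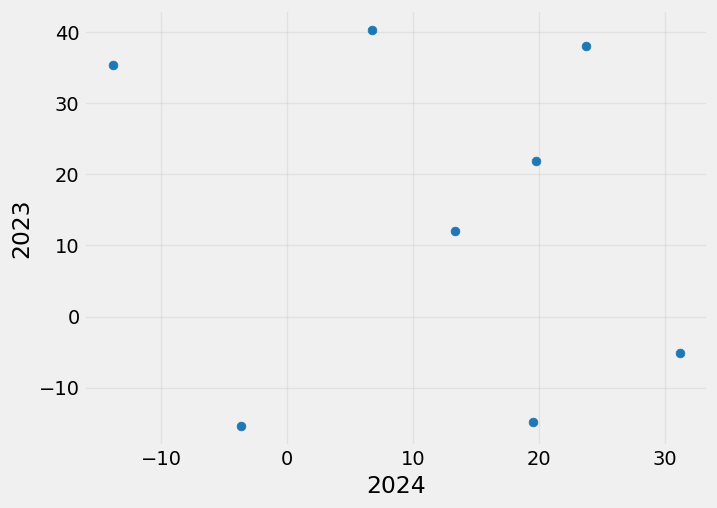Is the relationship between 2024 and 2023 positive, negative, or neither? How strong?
Points are roughly uncorrelated; weak (|r| ≈ 0.2).

no clear correlation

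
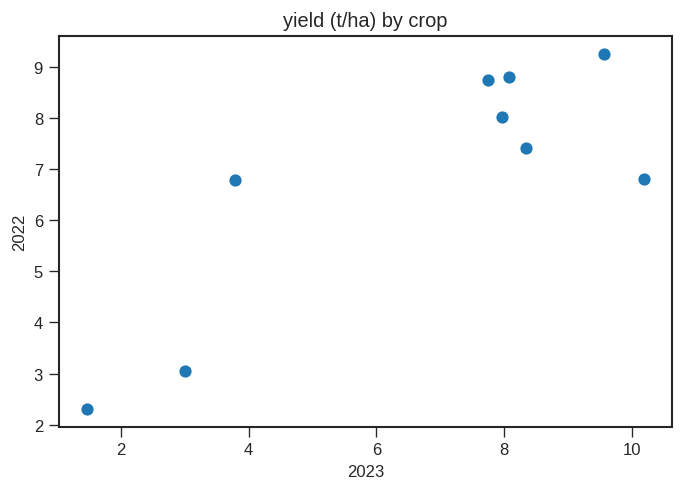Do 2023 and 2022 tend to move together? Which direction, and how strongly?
Points are positively correlated; strong (|r| ≈ 0.8).

positive, strong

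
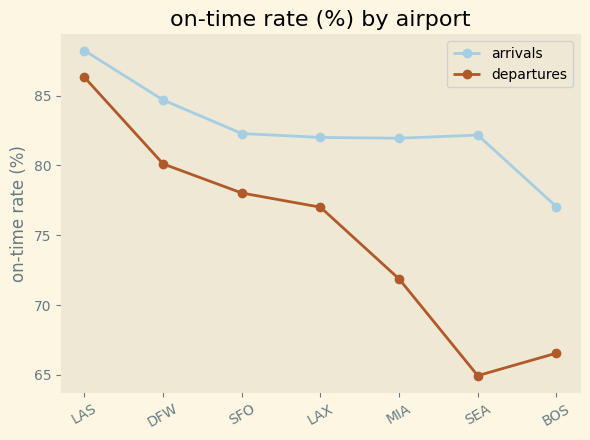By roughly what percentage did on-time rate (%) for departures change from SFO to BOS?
SFO ≈ 78, BOS ≈ 66; (66 − 78) / 78 ≈ -15.4%.

≈ -15.4%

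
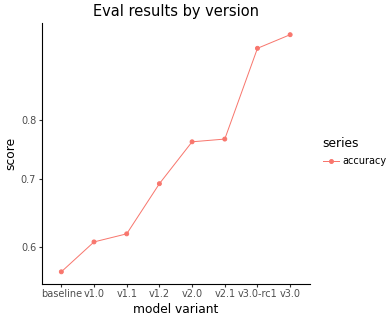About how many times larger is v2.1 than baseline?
v2.1 ≈ 0.75, baseline ≈ 0.55; 0.75/0.55 ≈ 1.36.

≈ 1.36×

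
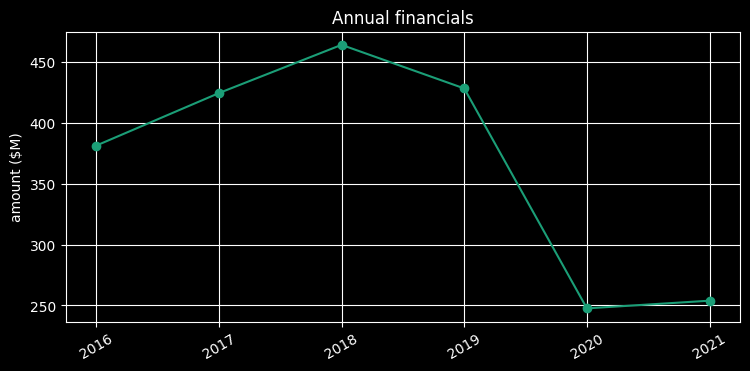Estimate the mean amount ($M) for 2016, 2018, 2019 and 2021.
≈ 380

(380 + 460 + 420 + 260) / 4 ≈ 380.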